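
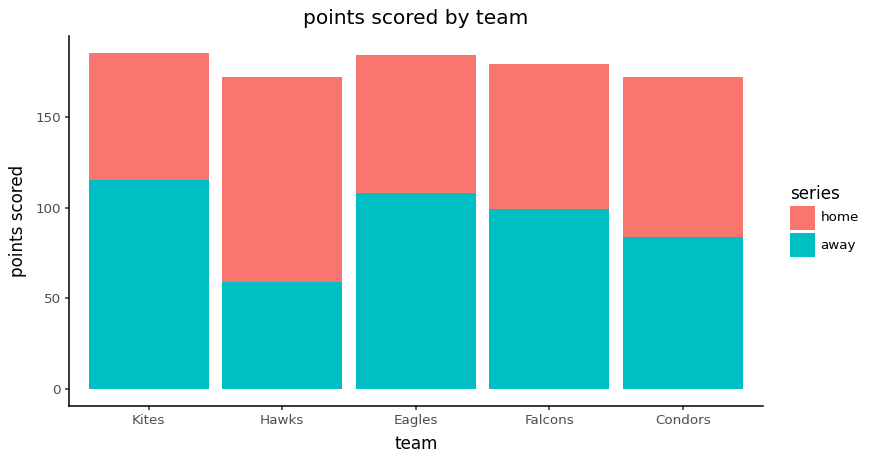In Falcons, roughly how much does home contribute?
≈ 80

home top ≈ 180, bottom ≈ 100; segment ≈ 80.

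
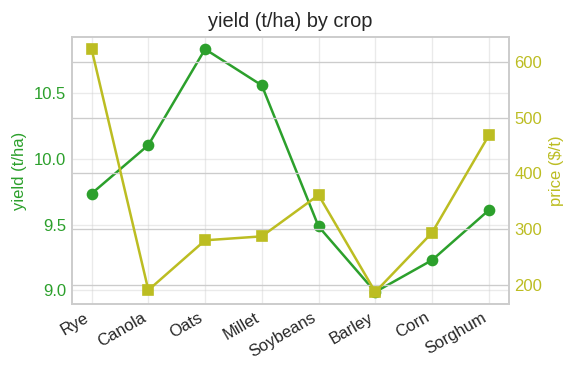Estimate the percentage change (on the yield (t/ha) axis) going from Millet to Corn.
Millet ≈ 10.6, Corn ≈ 9.2; (9.2 − 10.6) / 10.6 ≈ -13.2%.

≈ -13.2%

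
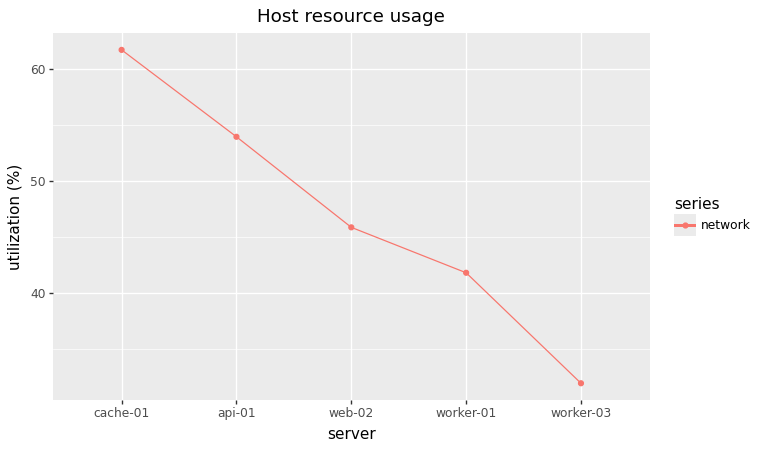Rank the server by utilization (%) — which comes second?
Top 3: cache-01 ≈ 60, api-01 ≈ 55, web-02 ≈ 45.

api-01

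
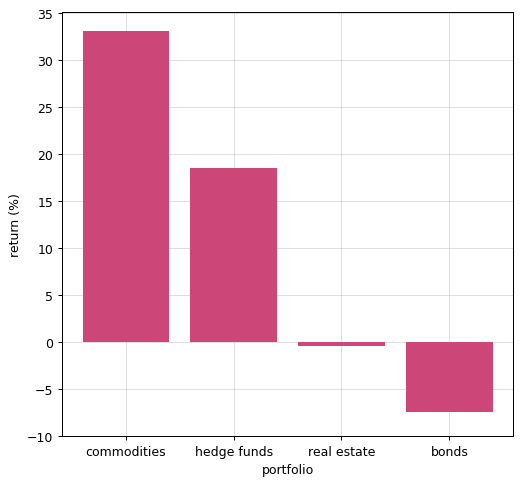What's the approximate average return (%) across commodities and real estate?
≈ 18

(35 + 0) / 2 ≈ 18.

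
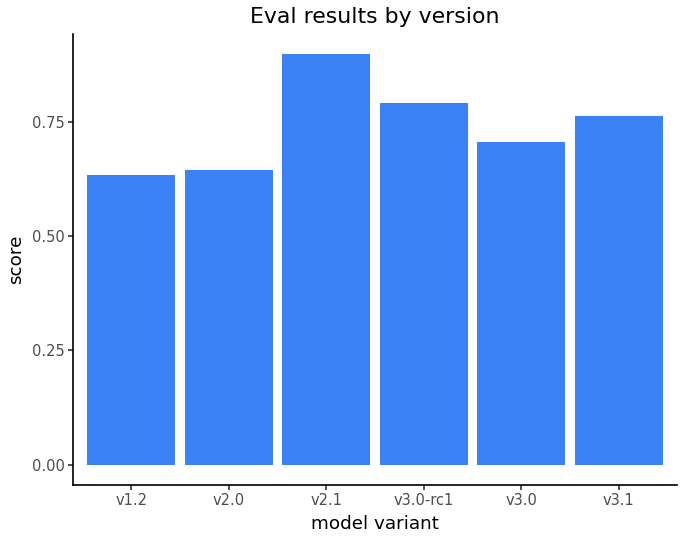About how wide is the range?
≈ 0.3

Max v2.1 ≈ 0.9, min v1.2 ≈ 0.6; range ≈ 0.3.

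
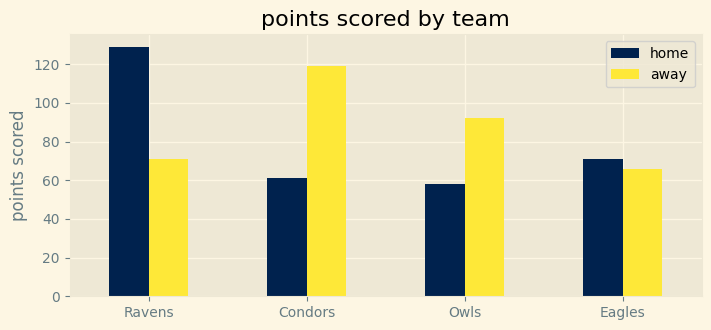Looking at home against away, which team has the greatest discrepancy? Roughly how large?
Condors: home ≈ 60, away ≈ 120 → gap ≈ 60. Next-largest (Ravens) is only ≈ 40.

Condors, ≈ 60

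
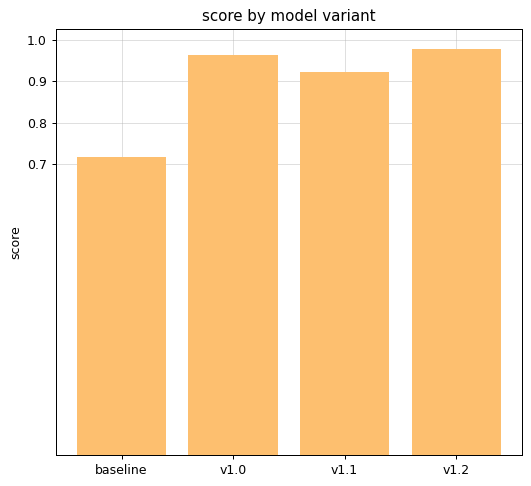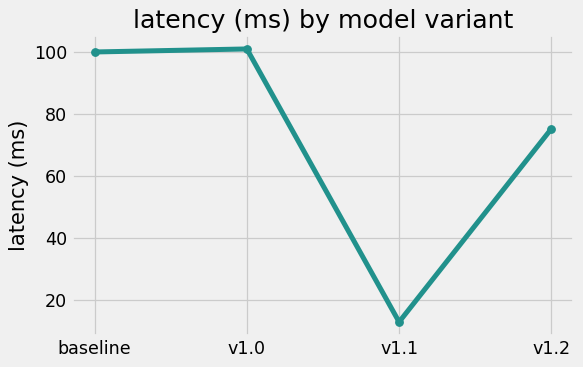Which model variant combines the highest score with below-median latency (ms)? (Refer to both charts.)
Chart 2 median latency (ms) ≈ 90; below-median model variants: v1.1, v1.2. Among those, v1.2 has the highest score (≈ 1).

v1.2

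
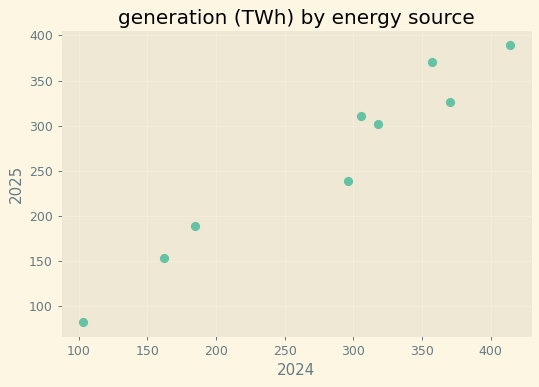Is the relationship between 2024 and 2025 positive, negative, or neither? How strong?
Points are positively correlated; strong (|r| ≈ 1.0).

positive, strong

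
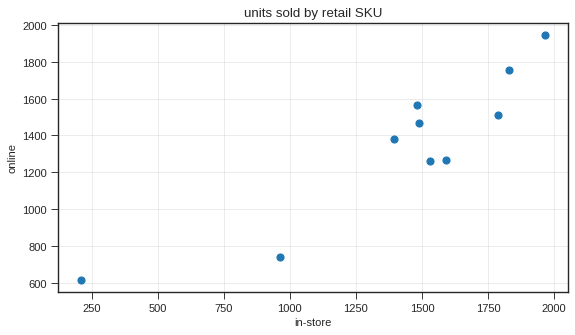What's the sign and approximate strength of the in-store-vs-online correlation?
positive, strong

Points are positively correlated; strong (|r| ≈ 0.9).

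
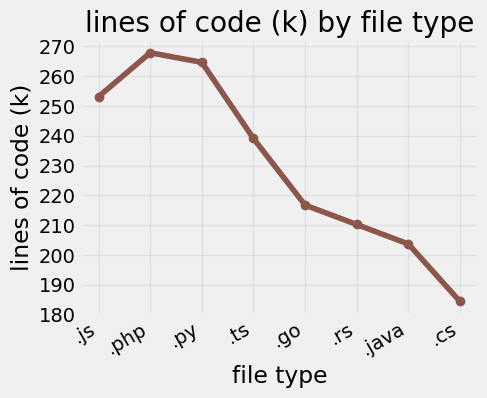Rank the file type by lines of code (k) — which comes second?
Top 3: .php ≈ 270, .py ≈ 260, .js ≈ 250.

.py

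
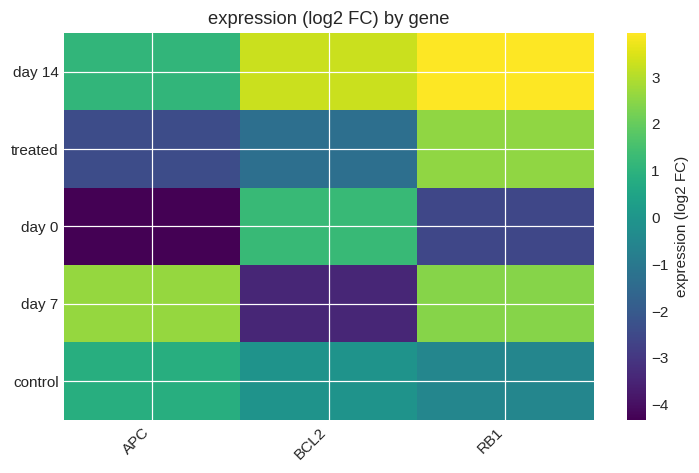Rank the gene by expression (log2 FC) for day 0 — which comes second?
Top 3 for day 0: BCL2 ≈ 1, RB1 ≈ -3, APC ≈ -4.

RB1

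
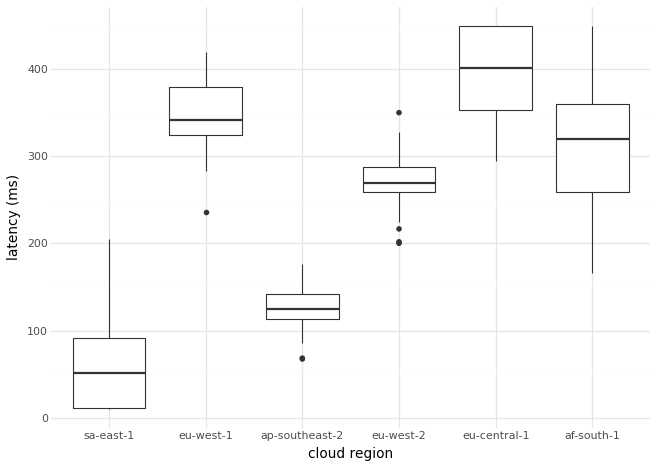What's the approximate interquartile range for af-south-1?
Q3 ≈ 350, Q1 ≈ 250; IQR ≈ 100.

≈ 100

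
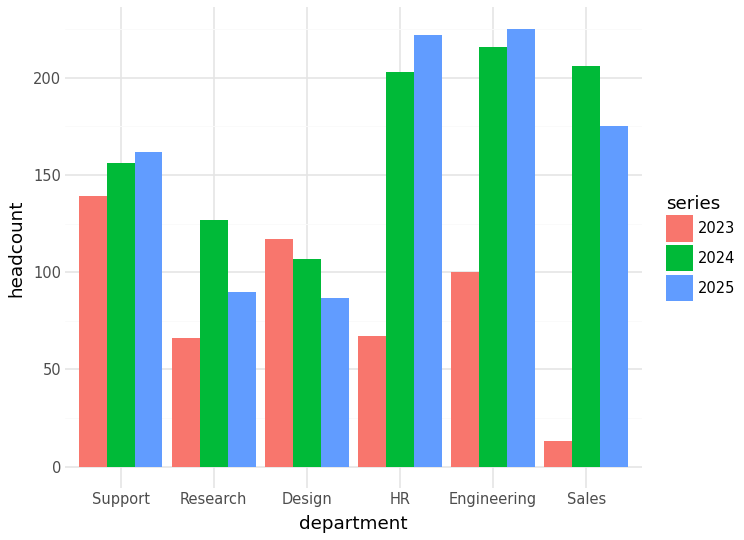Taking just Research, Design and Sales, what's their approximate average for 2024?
≈ 140

(120 + 100 + 200) / 3 ≈ 140.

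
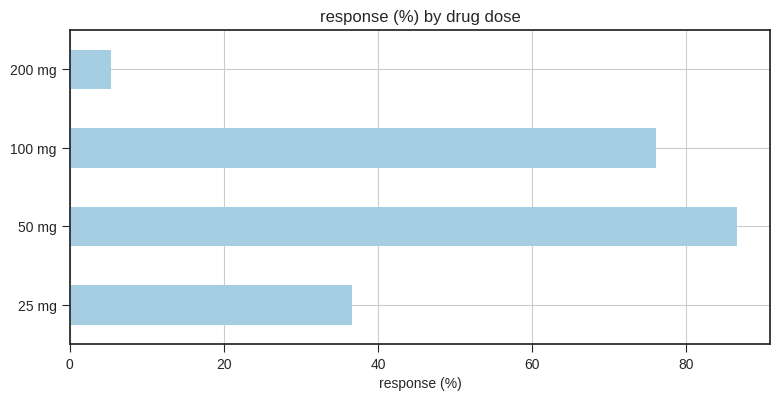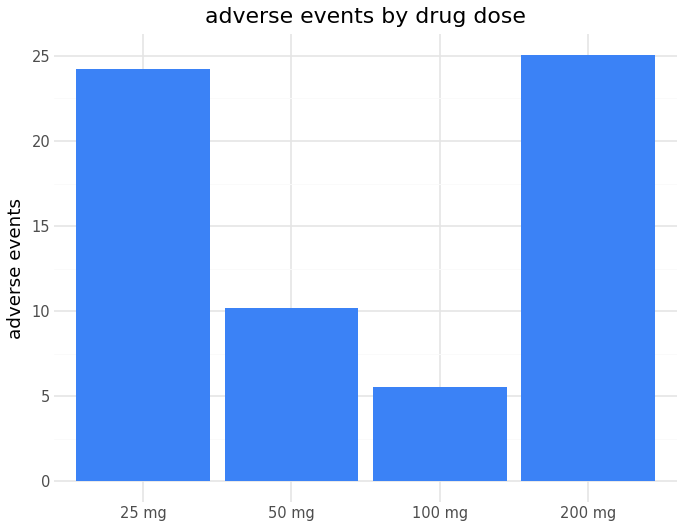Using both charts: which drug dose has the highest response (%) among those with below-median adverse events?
Chart 2 median adverse events ≈ 15; below-median drug doses: 50 mg, 100 mg. Among those, 50 mg has the highest response (%) (≈ 90).

50 mg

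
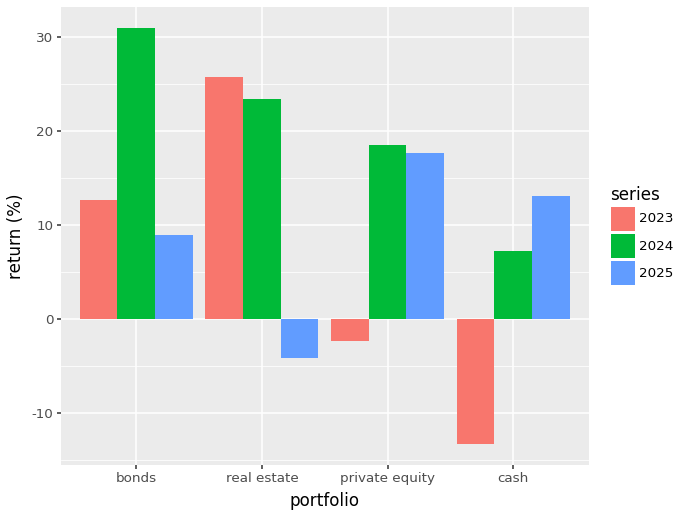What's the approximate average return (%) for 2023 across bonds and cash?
≈ 0

(15 + -15) / 2 ≈ 0.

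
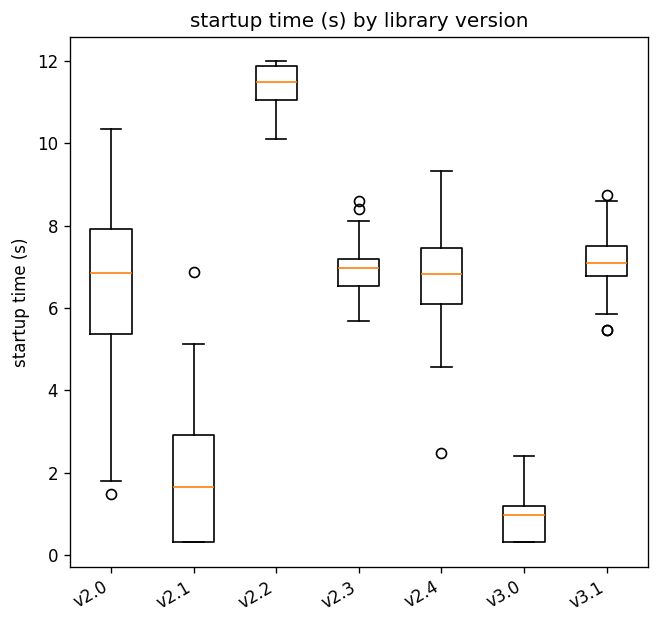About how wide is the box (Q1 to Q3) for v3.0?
Q3 ≈ 1, Q1 ≈ 0; IQR ≈ 1.

≈ 1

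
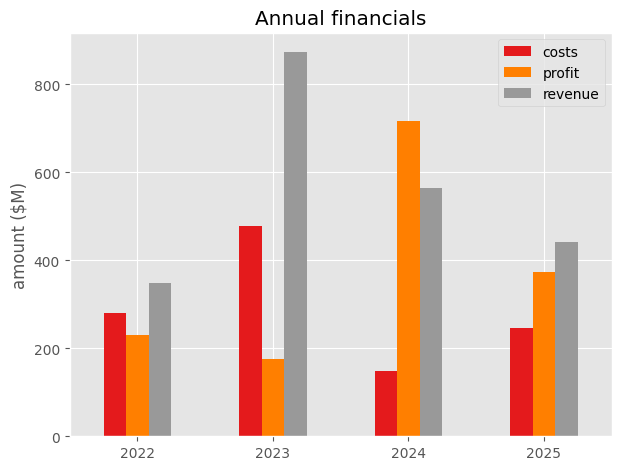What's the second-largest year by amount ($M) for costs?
Top 3 for costs: 2023 ≈ 500, 2022 ≈ 300, 2025 ≈ 200.

2022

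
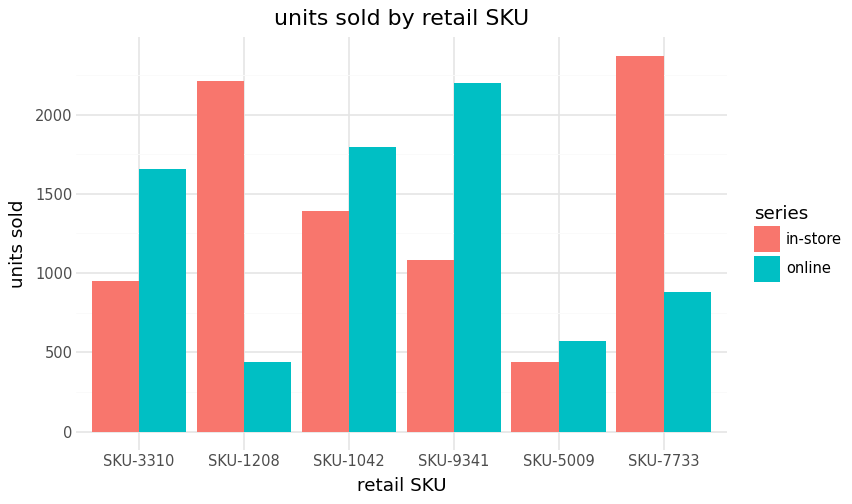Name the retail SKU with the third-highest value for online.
Top 4 for online: SKU-9341 ≈ 2200, SKU-1042 ≈ 1800, SKU-3310 ≈ 1600, SKU-7733 ≈ 800.

SKU-3310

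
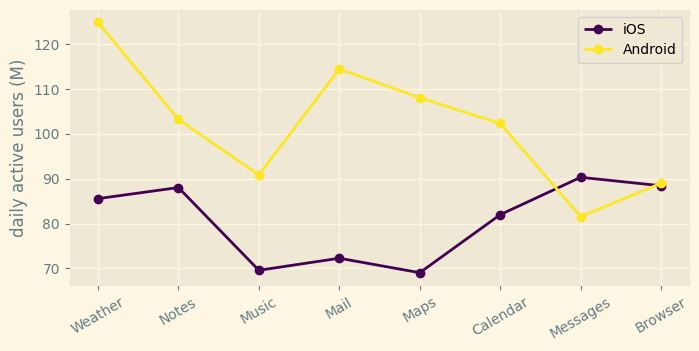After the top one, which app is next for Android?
Top 3 for Android: Weather ≈ 125, Mail ≈ 115, Maps ≈ 110.

Mail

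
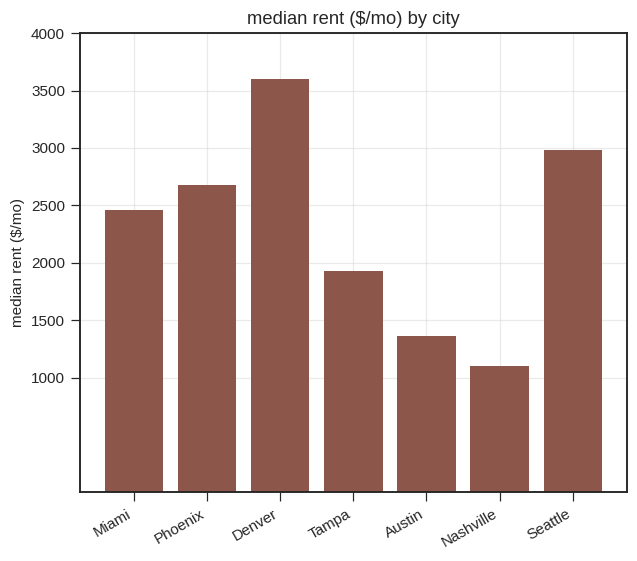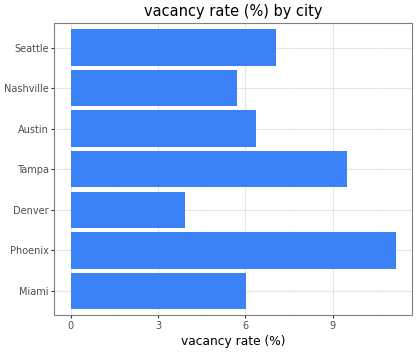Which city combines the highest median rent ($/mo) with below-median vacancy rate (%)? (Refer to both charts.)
Denver

Chart 2 median vacancy rate (%) ≈ 6; below-median cities: Miami, Denver, Nashville. Among those, Denver has the highest median rent ($/mo) (≈ 3500).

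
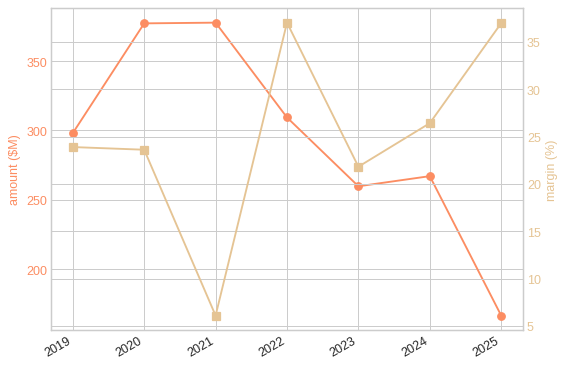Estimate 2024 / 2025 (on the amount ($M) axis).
≈ 1.62×

2024 ≈ 260, 2025 ≈ 160; 260/160 ≈ 1.62.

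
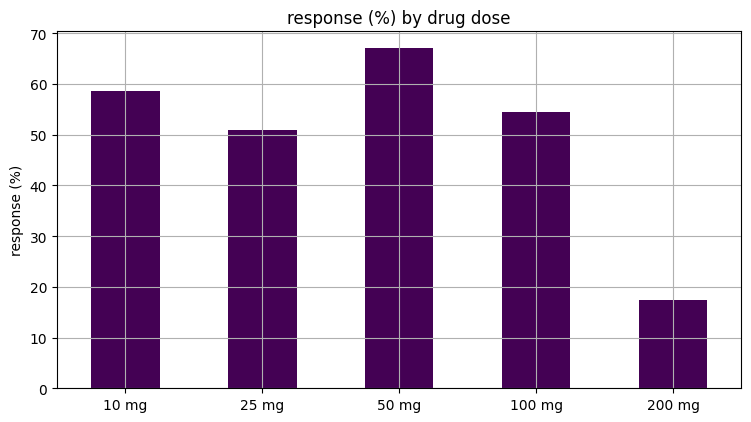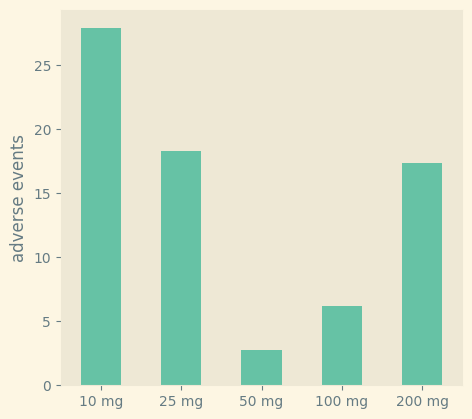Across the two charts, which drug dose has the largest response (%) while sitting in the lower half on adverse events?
50 mg

Chart 2 median adverse events ≈ 15; below-median drug doses: 50 mg, 100 mg. Among those, 50 mg has the highest response (%) (≈ 70).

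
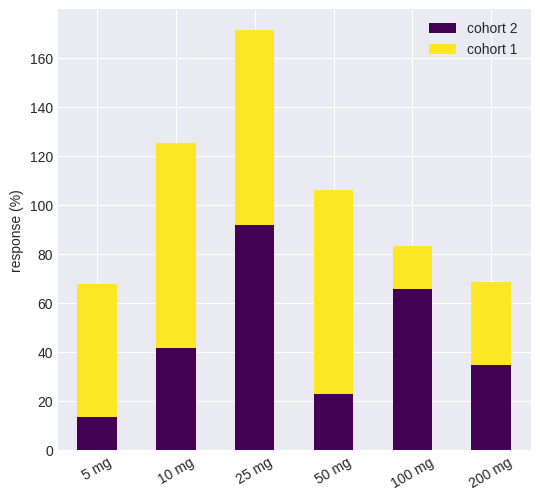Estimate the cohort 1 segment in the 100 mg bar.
≈ 20

cohort 1 top ≈ 80, bottom ≈ 60; segment ≈ 20.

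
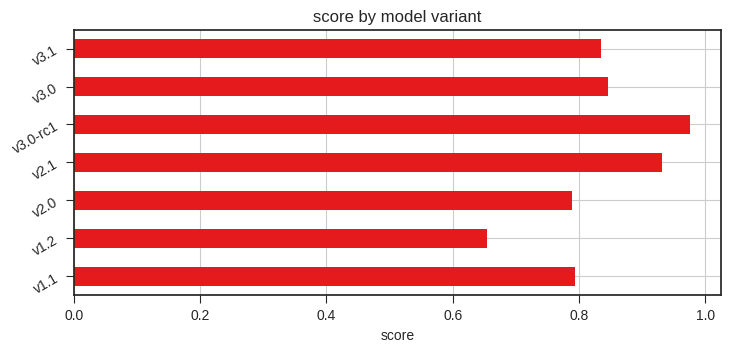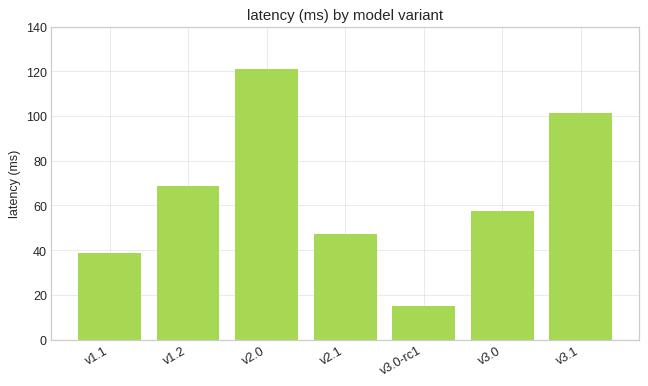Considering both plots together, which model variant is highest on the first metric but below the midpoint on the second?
Chart 2 median latency (ms) ≈ 60; below-median model variants: v1.1, v2.1, v3.0-rc1. Among those, v3.0-rc1 has the highest score (≈ 1).

v3.0-rc1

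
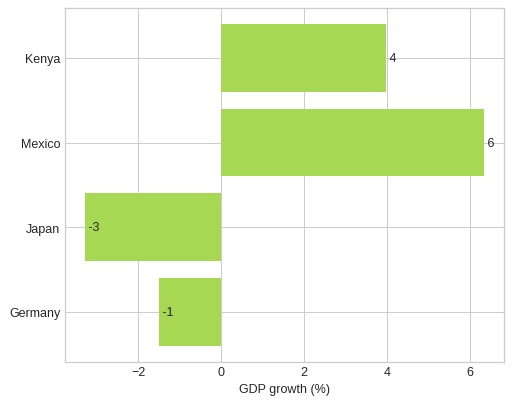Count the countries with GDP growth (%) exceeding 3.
Above 3: Kenya, Mexico.

2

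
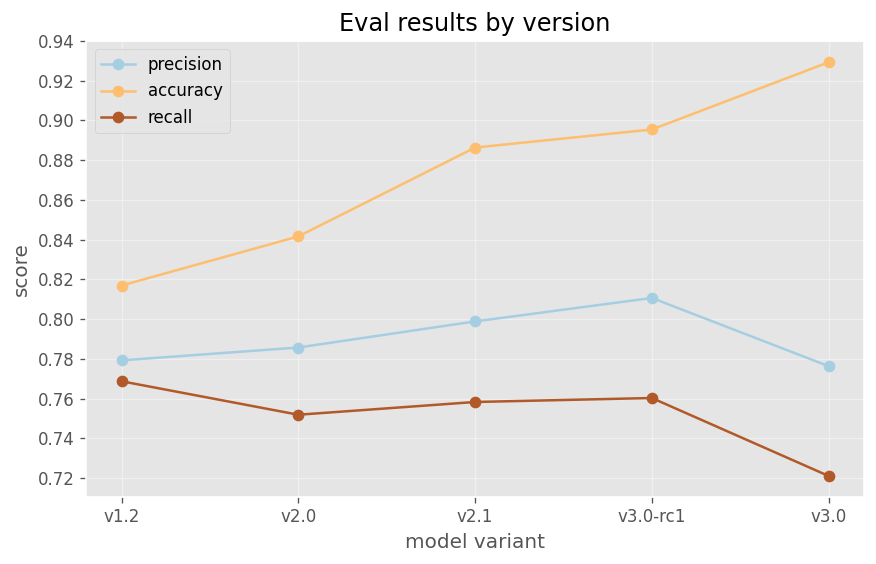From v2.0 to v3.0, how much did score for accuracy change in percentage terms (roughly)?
≈ +9.5%

v2.0 ≈ 0.84, v3.0 ≈ 0.92; (0.92 − 0.84) / 0.84 ≈ +9.5%.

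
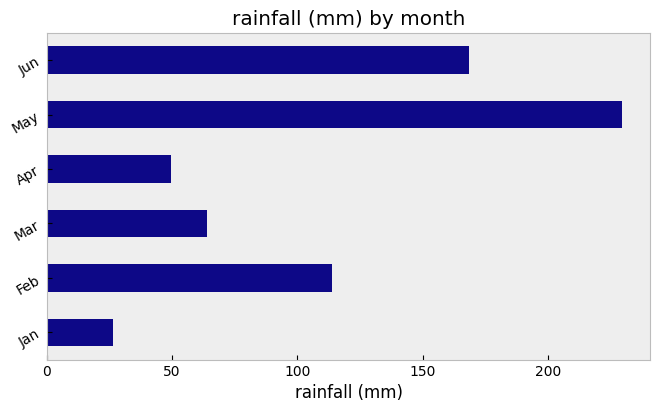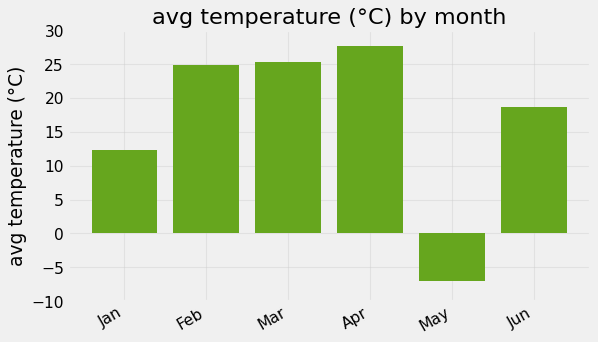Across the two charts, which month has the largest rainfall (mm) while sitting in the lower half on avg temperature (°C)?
Chart 2 median avg temperature (°C) ≈ 20; below-median months: Jan, May, Jun. Among those, May has the highest rainfall (mm) (≈ 225).

May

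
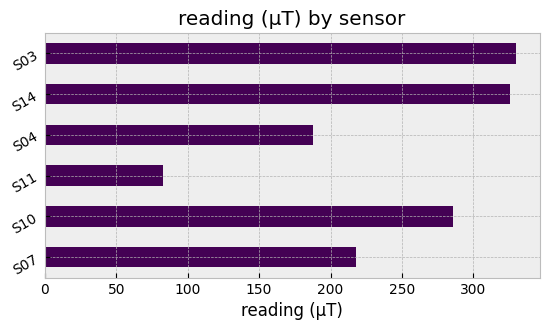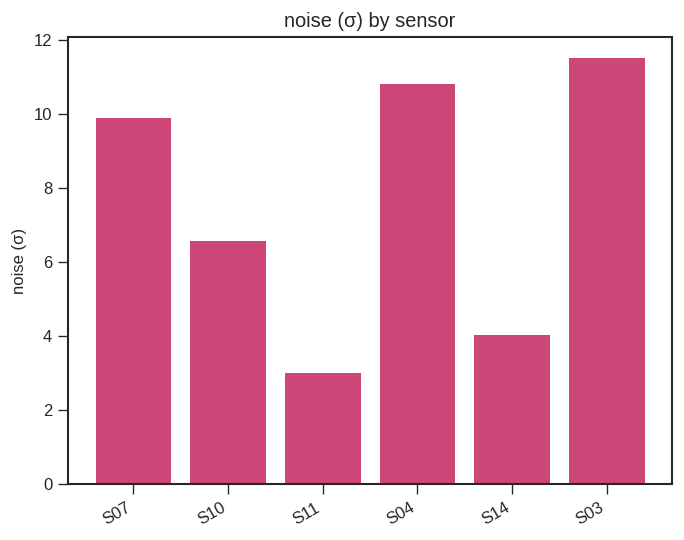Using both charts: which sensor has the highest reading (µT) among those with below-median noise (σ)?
S14

Chart 2 median noise (σ) ≈ 8; below-median sensors: S10, S11, S14. Among those, S14 has the highest reading (µT) (≈ 350).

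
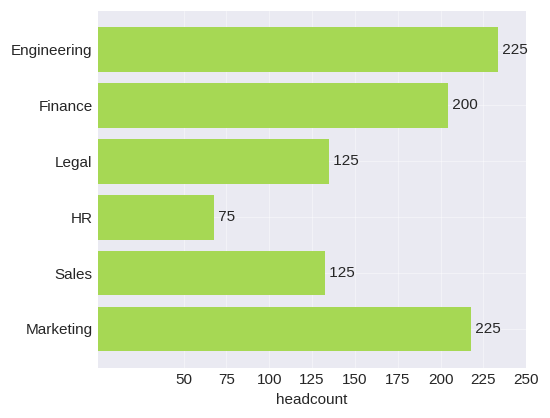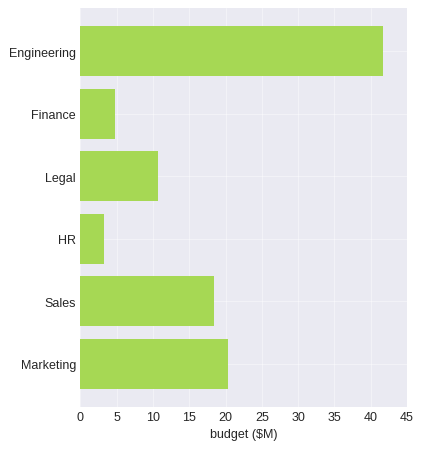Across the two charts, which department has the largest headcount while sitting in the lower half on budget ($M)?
Finance

Chart 2 median budget ($M) ≈ 15; below-median departments: Finance, Legal, HR. Among those, Finance has the highest headcount (≈ 200).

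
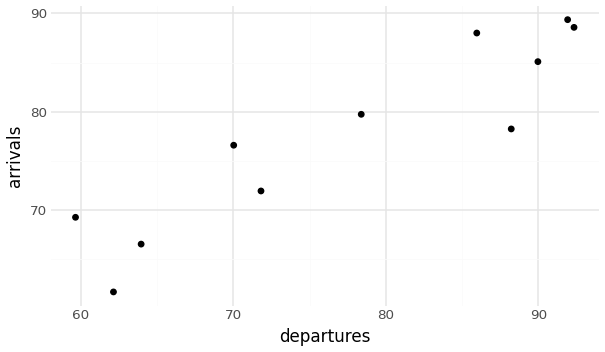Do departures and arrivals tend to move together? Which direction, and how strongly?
positive, strong

Points are positively correlated; strong (|r| ≈ 0.9).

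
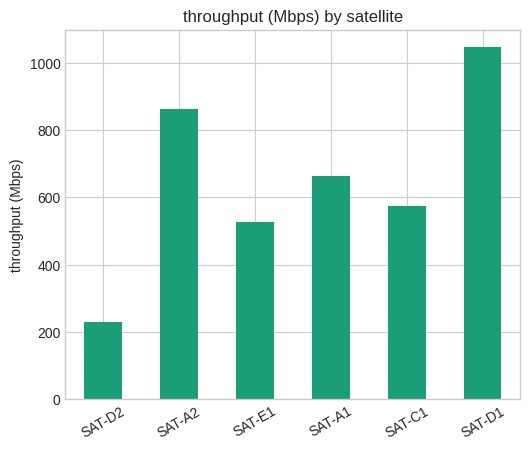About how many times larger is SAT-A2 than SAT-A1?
≈ 1.29×

SAT-A2 ≈ 900, SAT-A1 ≈ 700; 900/700 ≈ 1.29.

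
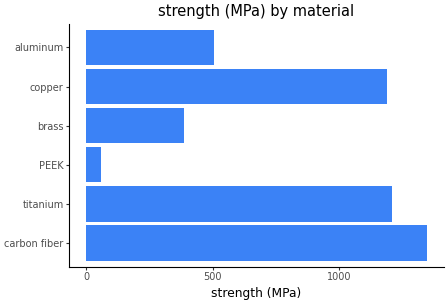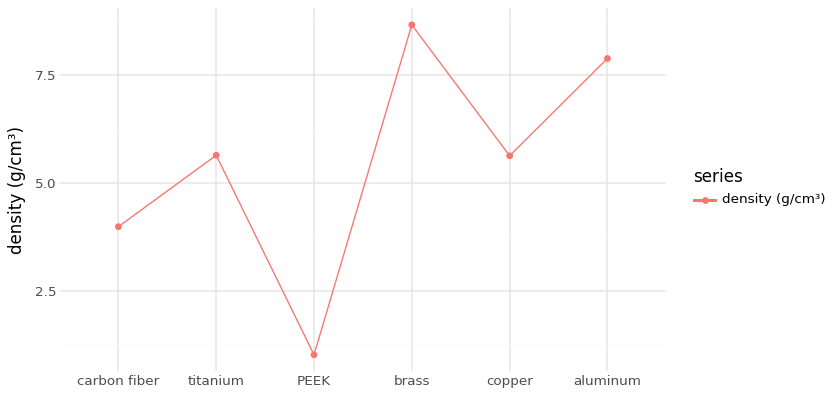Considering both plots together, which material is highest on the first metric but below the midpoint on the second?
Chart 2 median density (g/cm³) ≈ 6; below-median materials: carbon fiber, PEEK, copper. Among those, carbon fiber has the highest strength (MPa) (≈ 1400).

carbon fiber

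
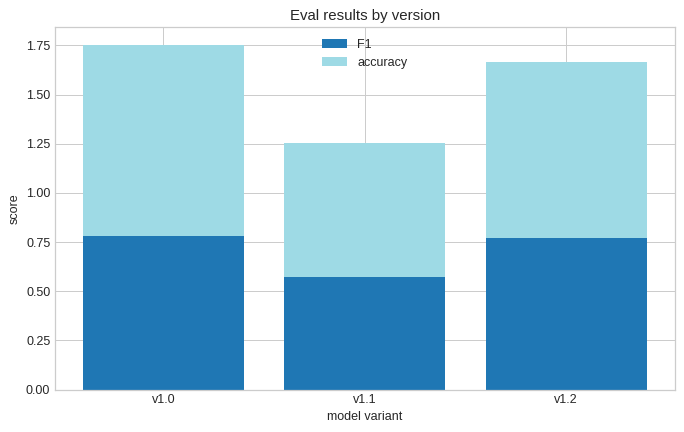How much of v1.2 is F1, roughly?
F1 top ≈ 0.8, bottom ≈ 0.0; segment ≈ 0.8.

≈ 0.8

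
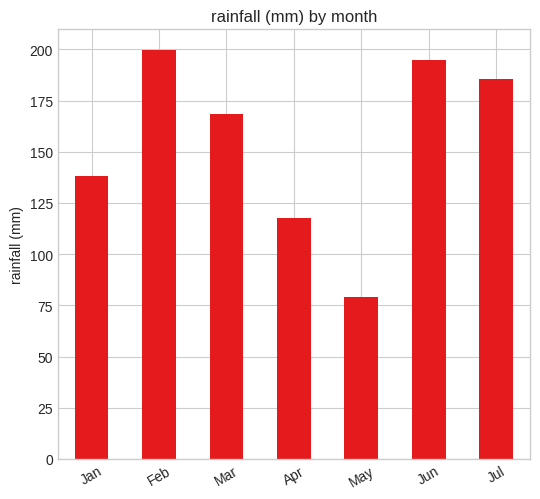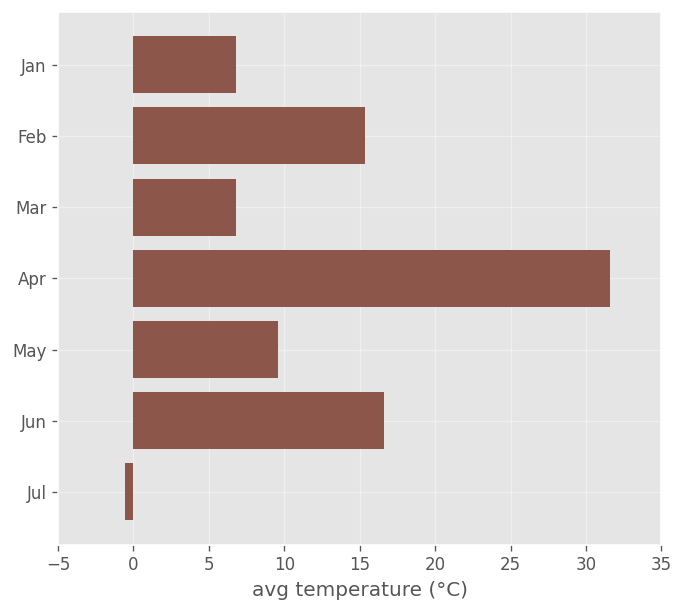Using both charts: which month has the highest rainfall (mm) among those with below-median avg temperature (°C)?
Jul

Chart 2 median avg temperature (°C) ≈ 10; below-median months: Jan, Mar, Jul. Among those, Jul has the highest rainfall (mm) (≈ 180).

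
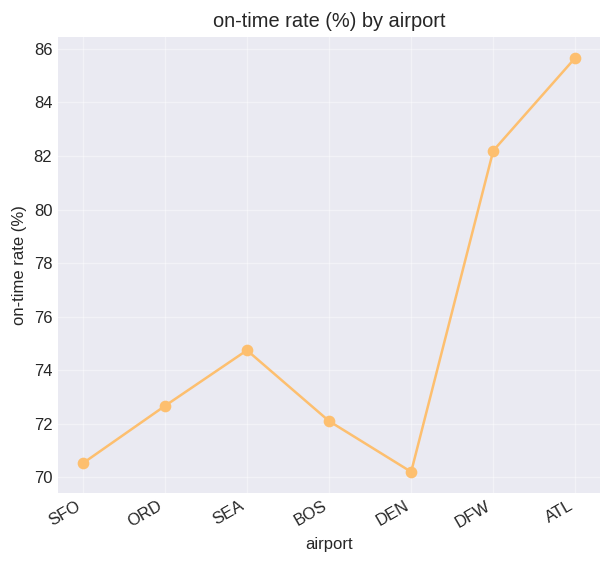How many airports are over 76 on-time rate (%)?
Above 76: DFW, ATL.

2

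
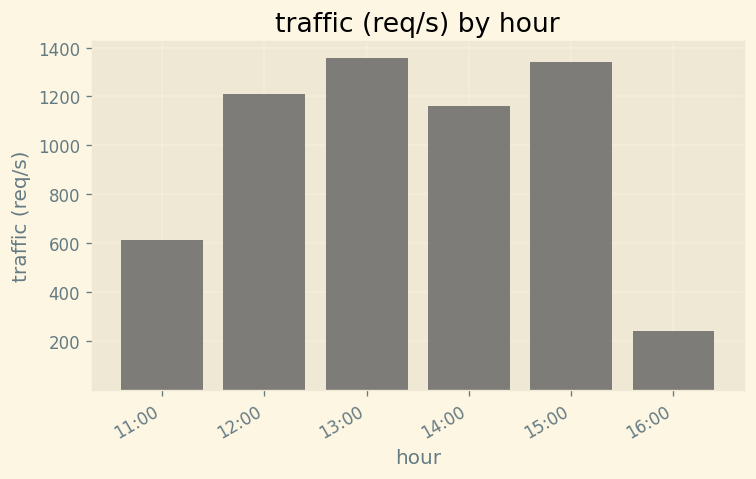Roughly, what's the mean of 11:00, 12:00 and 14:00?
(600 + 1200 + 1200) / 3 ≈ 1000.

≈ 1000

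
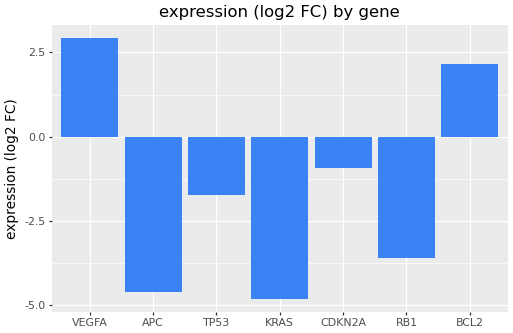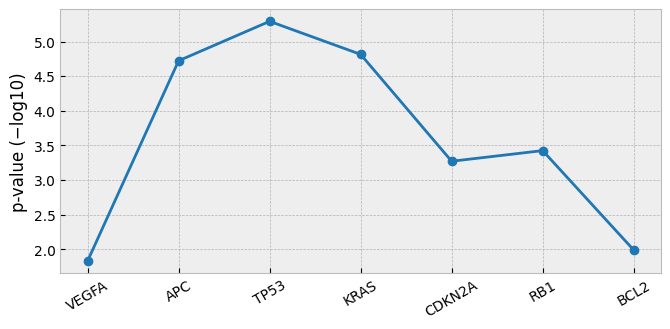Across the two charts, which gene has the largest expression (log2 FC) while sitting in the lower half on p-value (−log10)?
VEGFA

Chart 2 median p-value (−log10) ≈ 3.5; below-median genes: VEGFA, CDKN2A, BCL2. Among those, VEGFA has the highest expression (log2 FC) (≈ 3).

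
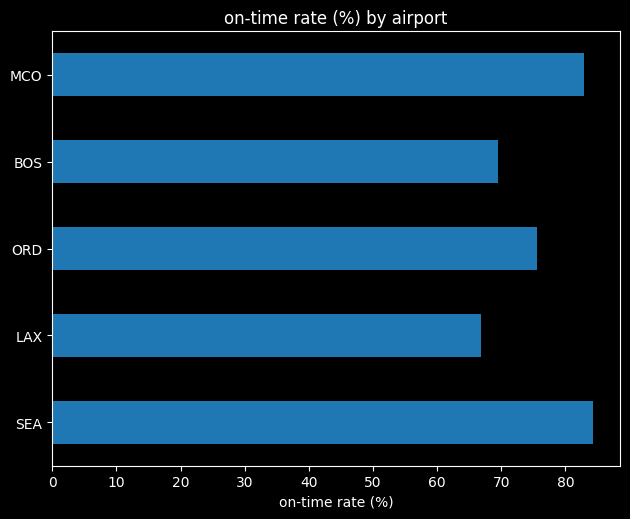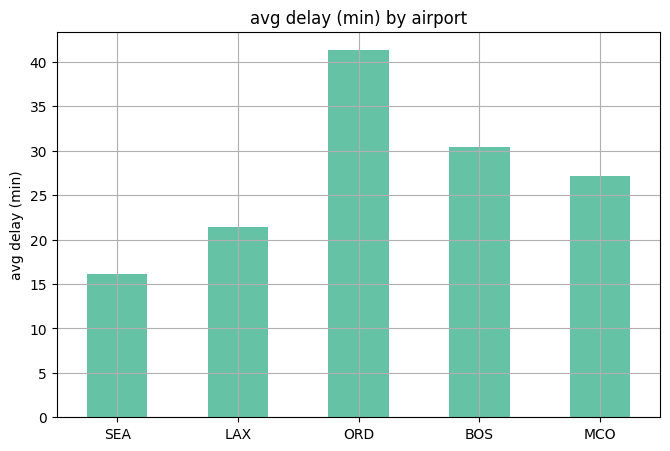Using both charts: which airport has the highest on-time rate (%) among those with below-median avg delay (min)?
Chart 2 median avg delay (min) ≈ 25; below-median airports: SEA, LAX. Among those, SEA has the highest on-time rate (%) (≈ 80).

SEA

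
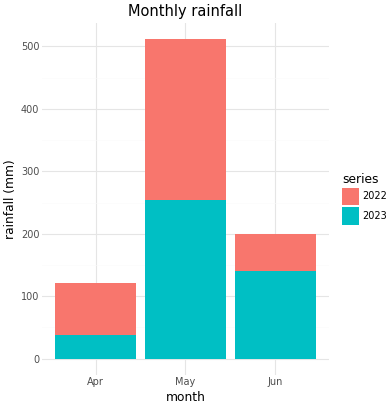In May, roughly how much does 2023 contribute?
≈ 250

2023 top ≈ 250, bottom ≈ 0; segment ≈ 250.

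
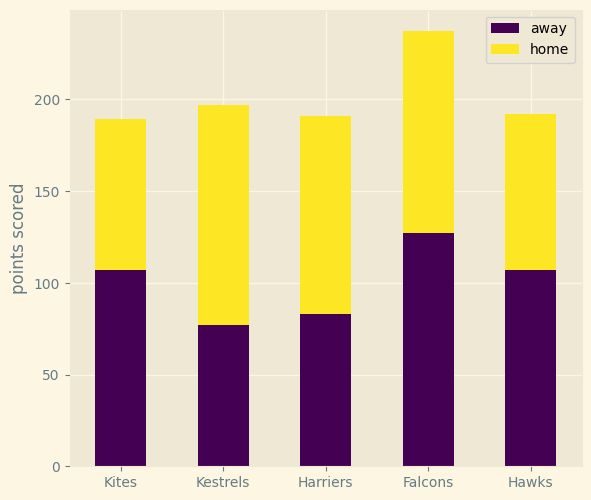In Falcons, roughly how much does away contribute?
away top ≈ 120, bottom ≈ 0; segment ≈ 120.

≈ 120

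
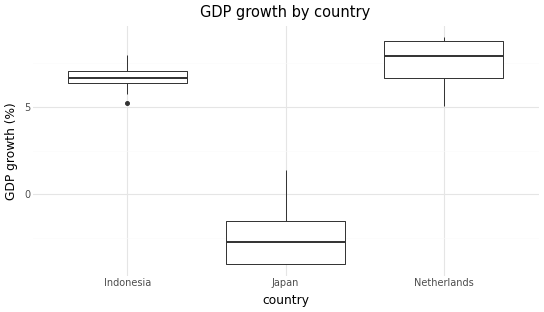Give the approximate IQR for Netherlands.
≈ 2

Q3 ≈ 9, Q1 ≈ 7; IQR ≈ 2.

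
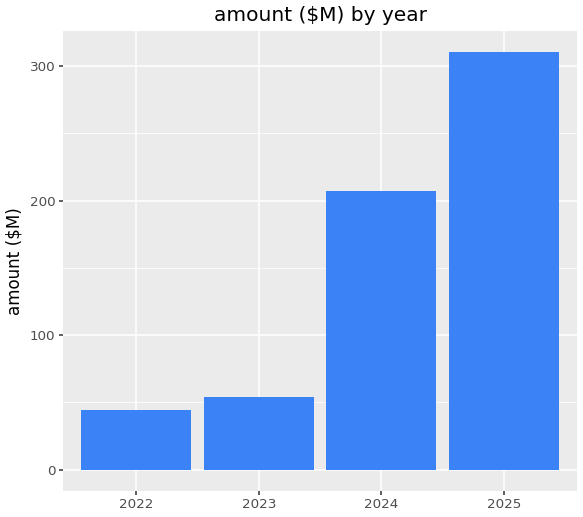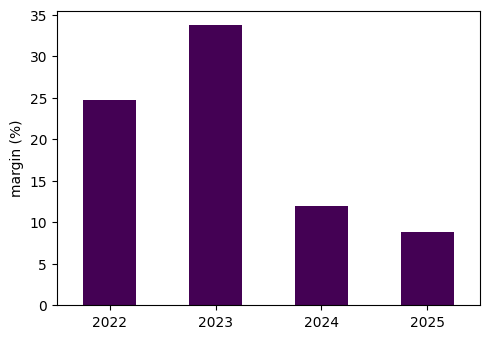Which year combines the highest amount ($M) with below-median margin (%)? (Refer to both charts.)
Chart 2 median margin (%) ≈ 20; below-median years: 2024, 2025. Among those, 2025 has the highest amount ($M) (≈ 300).

2025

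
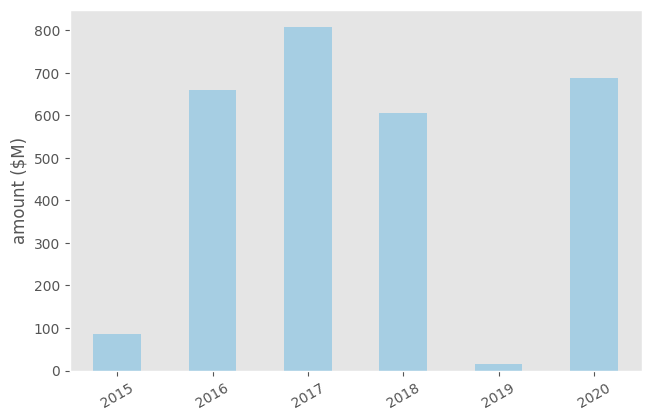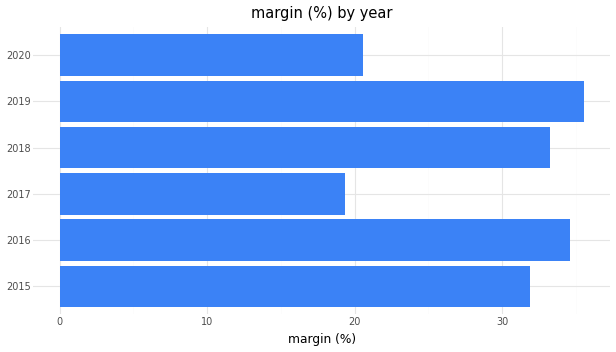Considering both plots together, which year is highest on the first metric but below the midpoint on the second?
Chart 2 median margin (%) ≈ 35; below-median years: 2015, 2017, 2020. Among those, 2017 has the highest amount ($M) (≈ 800).

2017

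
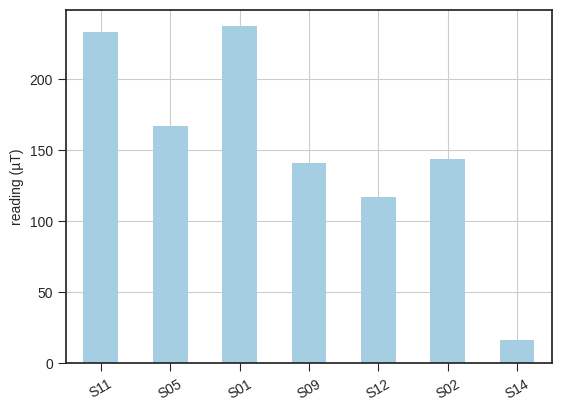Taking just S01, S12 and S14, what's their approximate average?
≈ 127

(240 + 120 + 20) / 3 ≈ 127.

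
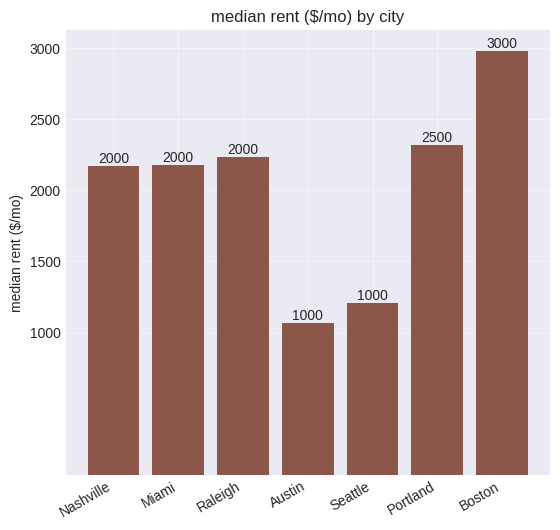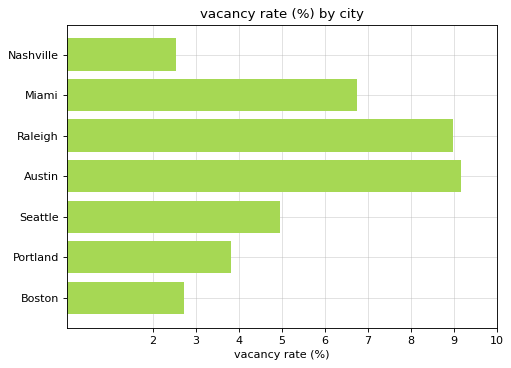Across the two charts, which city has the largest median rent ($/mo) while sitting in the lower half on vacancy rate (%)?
Chart 2 median vacancy rate (%) ≈ 5; below-median cities: Nashville, Portland, Boston. Among those, Boston has the highest median rent ($/mo) (≈ 3000).

Boston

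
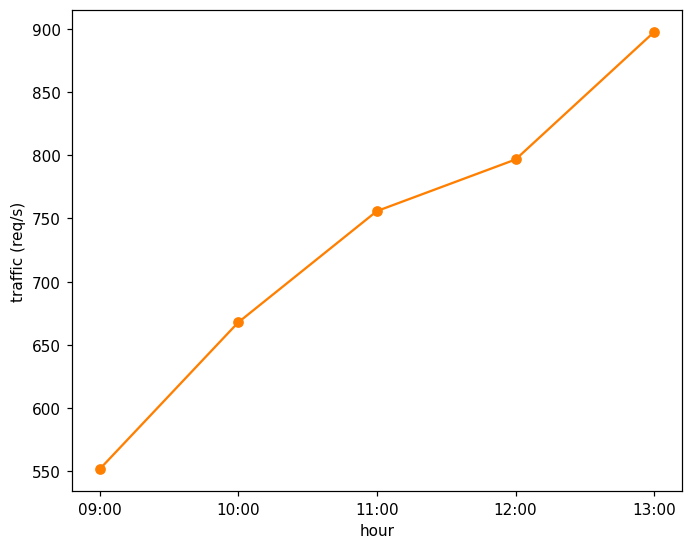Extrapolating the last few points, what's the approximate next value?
≈ 975

Last three: 750, 800, 900 → slope ≈ 75/step → next ≈ 975.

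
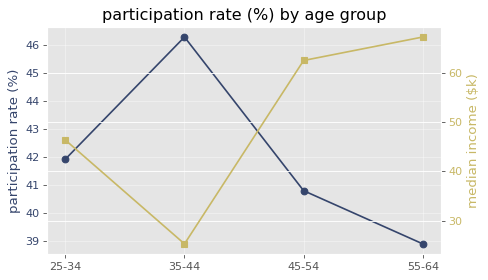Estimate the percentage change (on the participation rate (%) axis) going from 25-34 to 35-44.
≈ +9.5%

25-34 ≈ 42, 35-44 ≈ 46; (46 − 42) / 42 ≈ +9.5%.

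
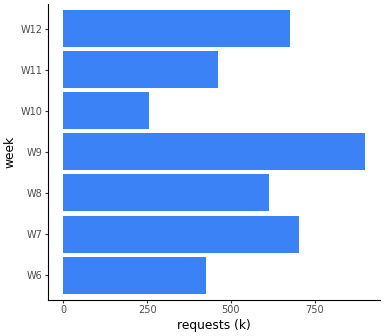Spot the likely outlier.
W10

W10 ≈ 300; the rest sit between ≈ 400 and ≈ 900.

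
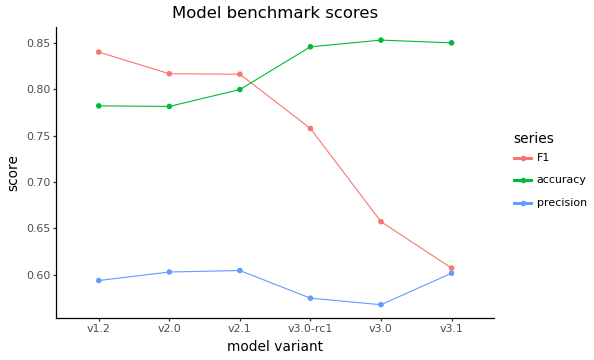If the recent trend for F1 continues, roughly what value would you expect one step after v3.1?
≈ 0.525

Last three: 0.75, 0.65, 0.60 → slope ≈ -0.075/step → next ≈ 0.525.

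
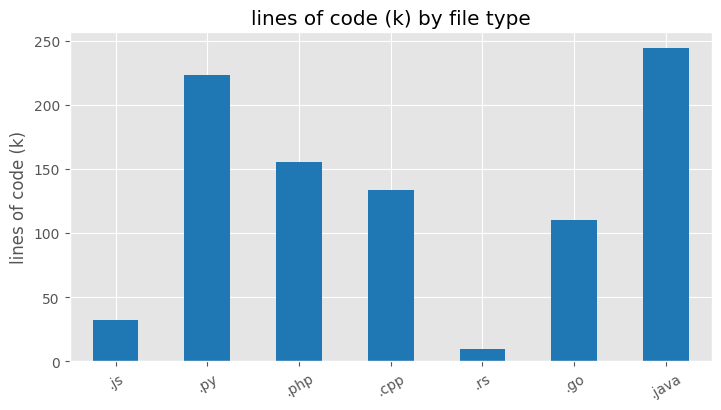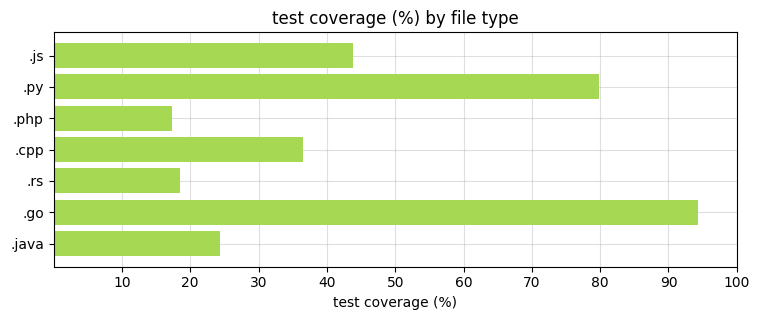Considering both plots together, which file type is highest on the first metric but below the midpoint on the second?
Chart 2 median test coverage (%) ≈ 40; below-median file types: .php, .rs, .java. Among those, .java has the highest lines of code (k) (≈ 250).

.java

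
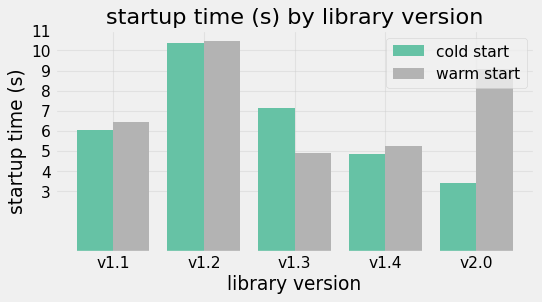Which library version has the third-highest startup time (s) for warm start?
Top 4 for warm start: v1.2 ≈ 10, v2.0 ≈ 9, v1.1 ≈ 6, v1.4 ≈ 5.

v1.1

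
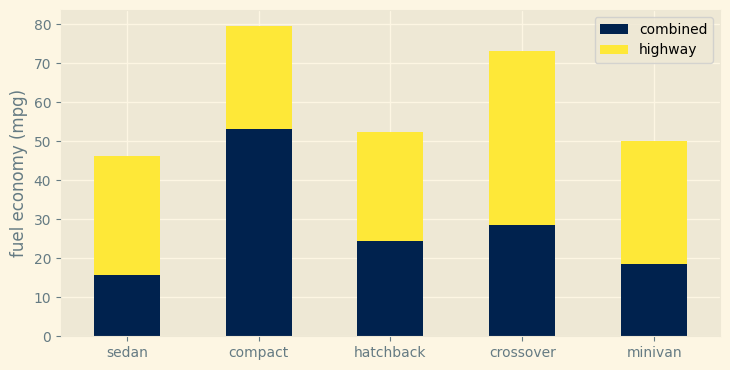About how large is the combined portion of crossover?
≈ 30

combined top ≈ 30, bottom ≈ 0; segment ≈ 30.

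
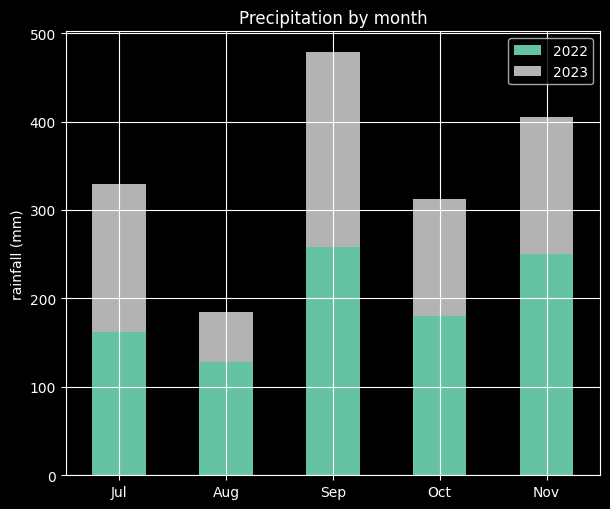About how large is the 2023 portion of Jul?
≈ 200

2023 top ≈ 350, bottom ≈ 150; segment ≈ 200.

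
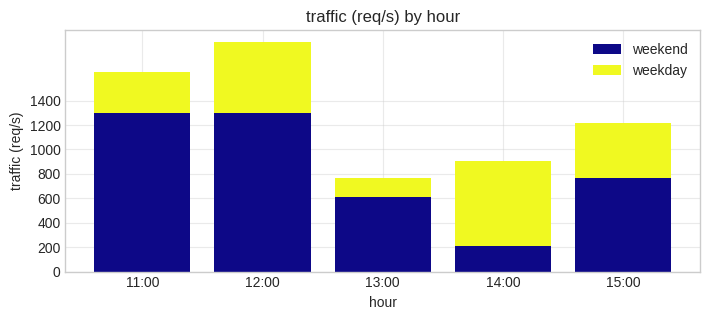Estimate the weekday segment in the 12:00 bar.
≈ 600

weekday top ≈ 1800, bottom ≈ 1200; segment ≈ 600.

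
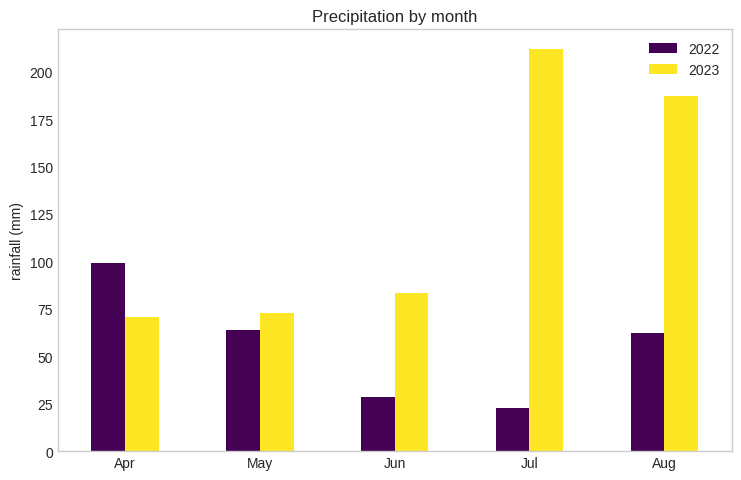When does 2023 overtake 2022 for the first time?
Apr: 2023 ≈ 80 vs 2022 ≈ 100 (not yet); May: 2023 ≈ 80 vs 2022 ≈ 60 (first crossover).

May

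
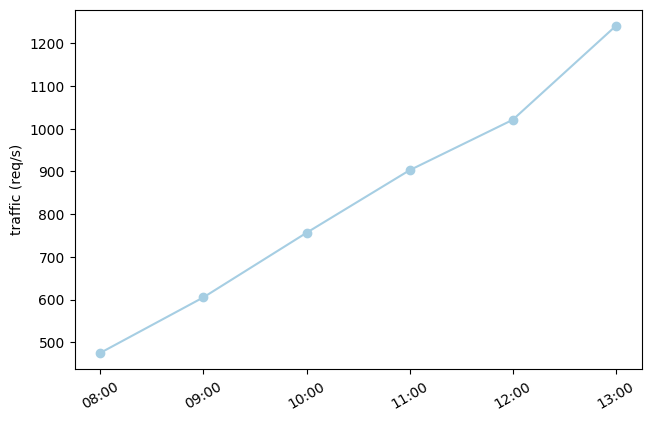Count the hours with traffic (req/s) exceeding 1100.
Above 1100: 13:00.

1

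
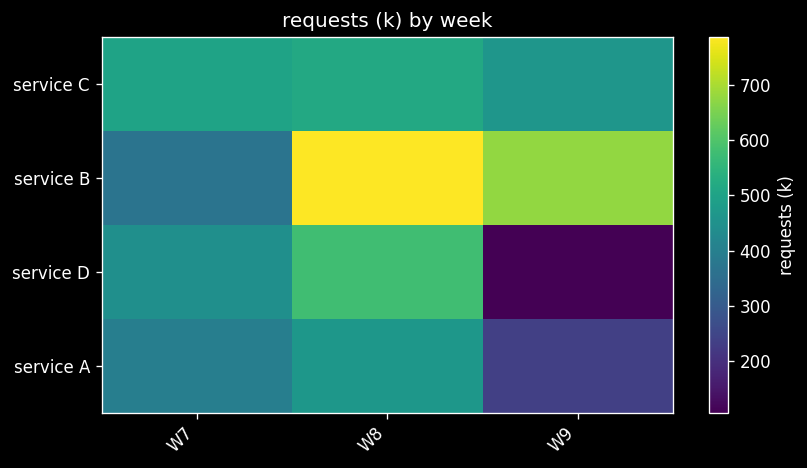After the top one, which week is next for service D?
Top 3 for service D: W8 ≈ 600, W7 ≈ 400, W9 ≈ 100.

W7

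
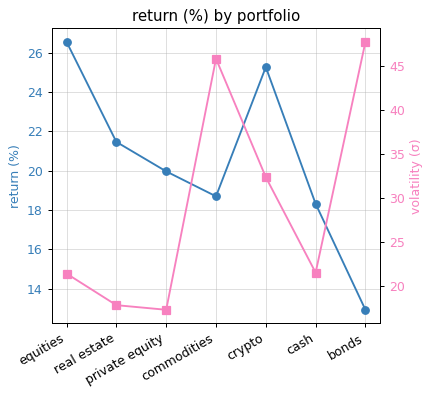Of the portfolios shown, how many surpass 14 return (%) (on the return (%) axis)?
6

Above 14: equities, real estate, private equity, commodities, crypto, cash.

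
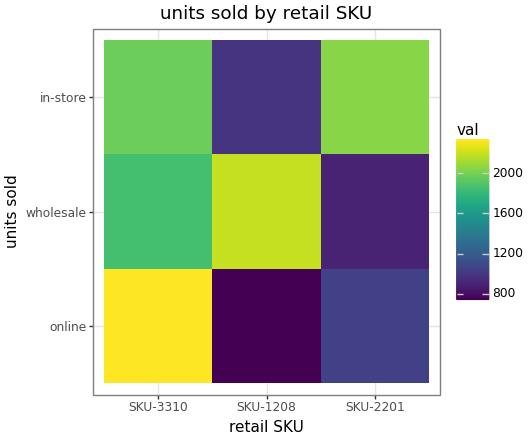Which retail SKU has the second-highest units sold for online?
SKU-2201

Top 3 for online: SKU-3310 ≈ 2400, SKU-2201 ≈ 1000, SKU-1208 ≈ 800.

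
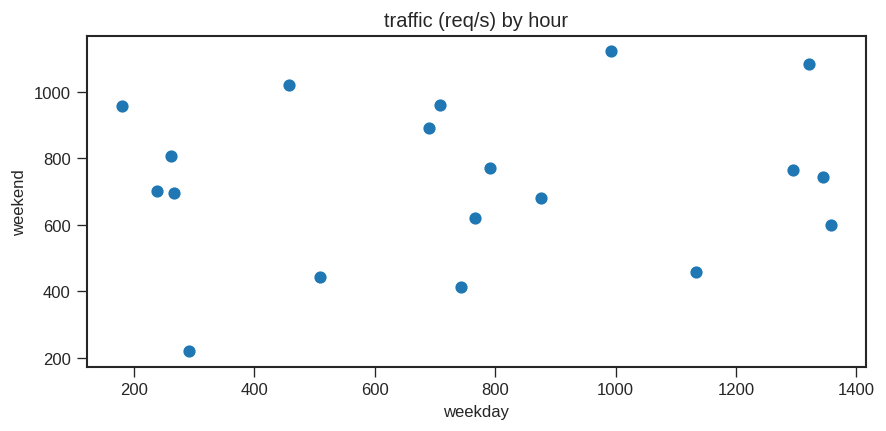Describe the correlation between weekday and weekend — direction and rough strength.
no clear correlation

Points are roughly uncorrelated; weak (|r| ≈ 0.1).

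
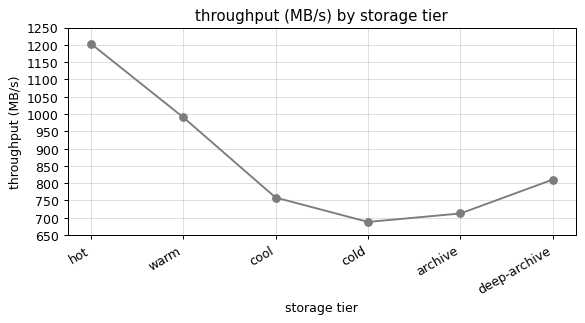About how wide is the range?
Max hot ≈ 1200, min cold ≈ 700; range ≈ 500.

≈ 500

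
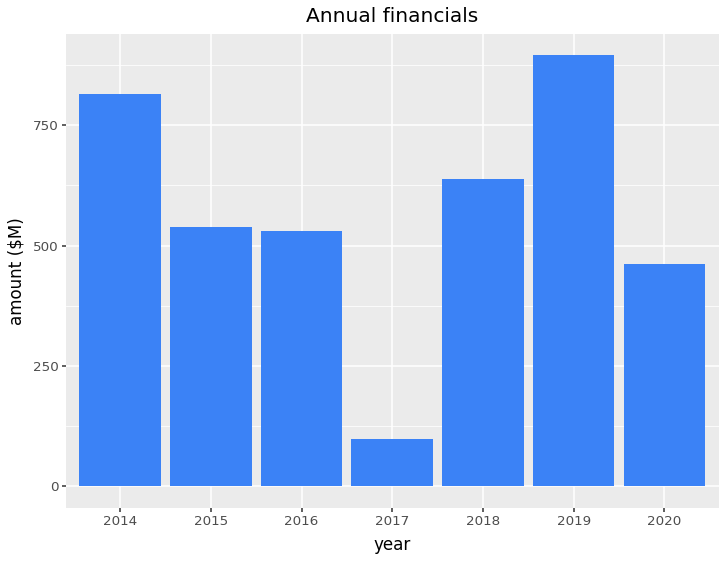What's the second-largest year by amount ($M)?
Top 3: 2019 ≈ 900, 2014 ≈ 800, 2018 ≈ 600.

2014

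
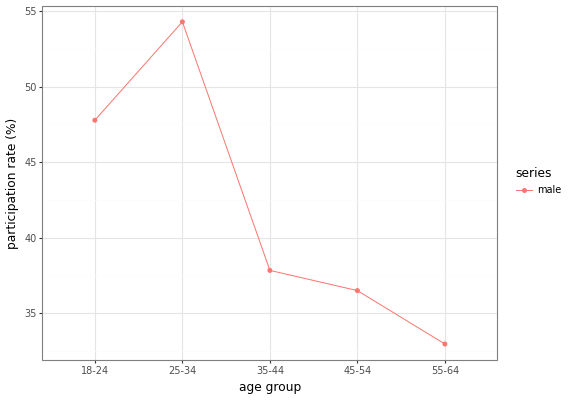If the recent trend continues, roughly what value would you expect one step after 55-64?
Last three: 38, 36, 32 → slope ≈ -3/step → next ≈ 29.

≈ 29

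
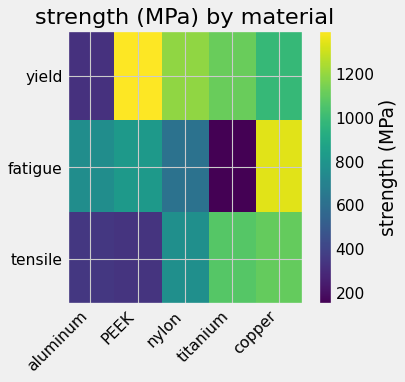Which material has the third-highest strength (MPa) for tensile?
Top 4 for tensile: copper ≈ 1200, titanium ≈ 1000, nylon ≈ 800, aluminum ≈ 400.

nylon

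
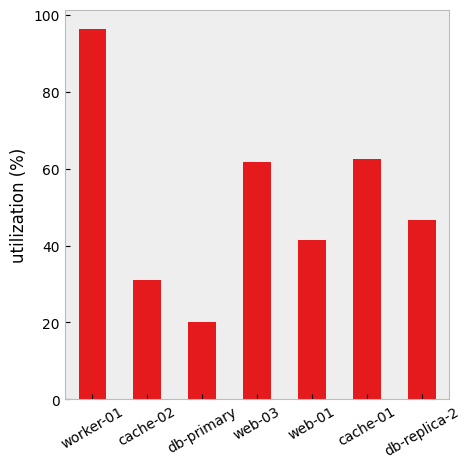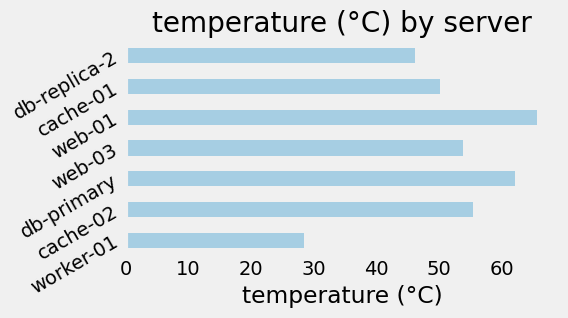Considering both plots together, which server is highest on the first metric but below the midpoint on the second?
worker-01

Chart 2 median temperature (°C) ≈ 50; below-median servers: worker-01, cache-01, db-replica-2. Among those, worker-01 has the highest utilization (%) (≈ 100).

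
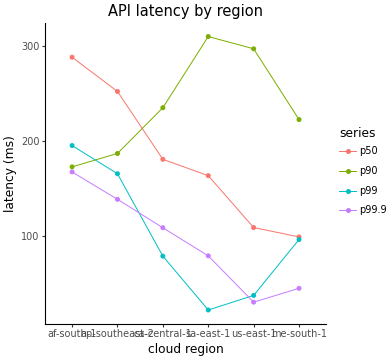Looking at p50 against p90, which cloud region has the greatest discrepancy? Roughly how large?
us-east-1: p50 ≈ 100, p90 ≈ 300 → gap ≈ 200. Next-largest (sa-east-1) is only ≈ 125.

us-east-1, ≈ 200 ms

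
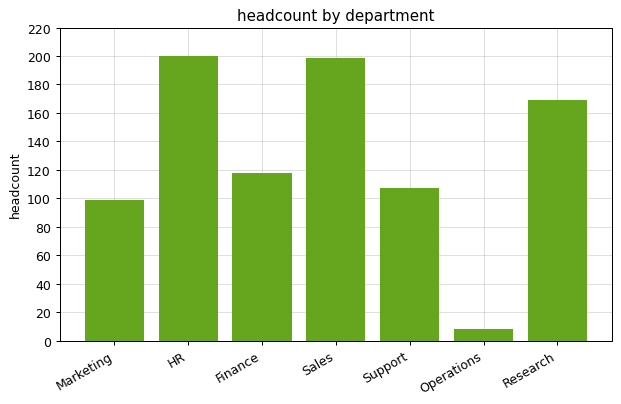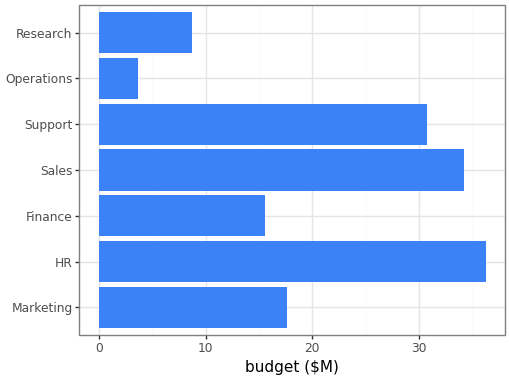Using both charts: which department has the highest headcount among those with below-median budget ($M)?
Chart 2 median budget ($M) ≈ 20; below-median departments: Finance, Operations, Research. Among those, Research has the highest headcount (≈ 160).

Research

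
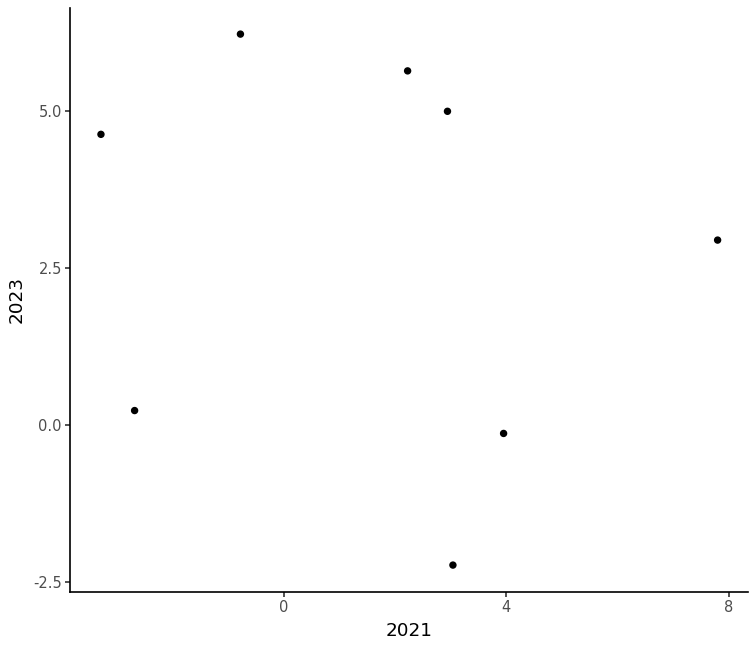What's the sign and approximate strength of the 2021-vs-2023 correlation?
no clear correlation

Points are roughly uncorrelated; weak (|r| ≈ 0.2).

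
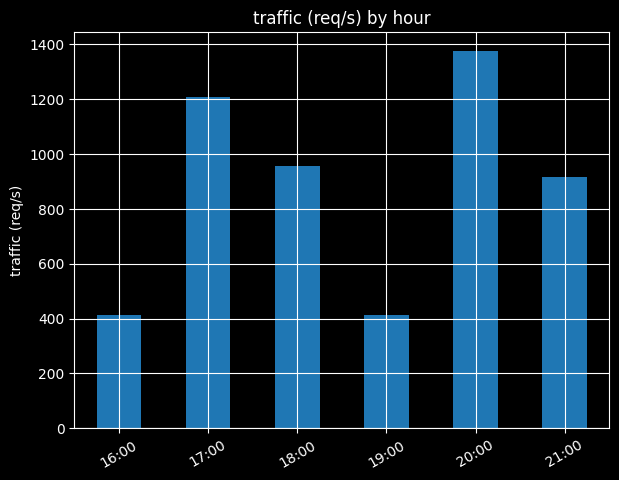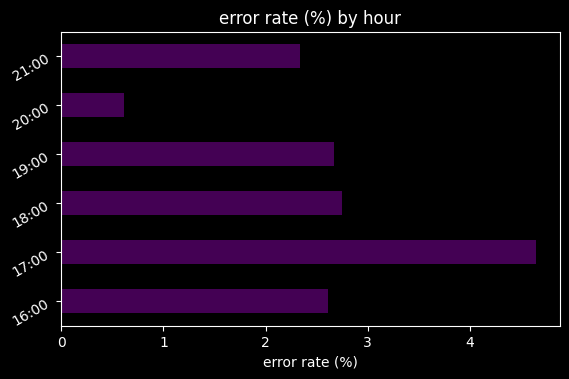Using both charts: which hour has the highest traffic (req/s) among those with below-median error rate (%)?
Chart 2 median error rate (%) ≈ 2.5; below-median hours: 16:00, 20:00, 21:00. Among those, 20:00 has the highest traffic (req/s) (≈ 1400).

20:00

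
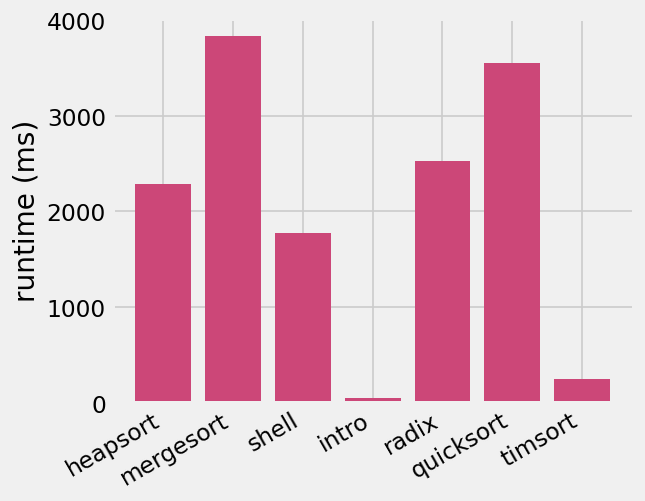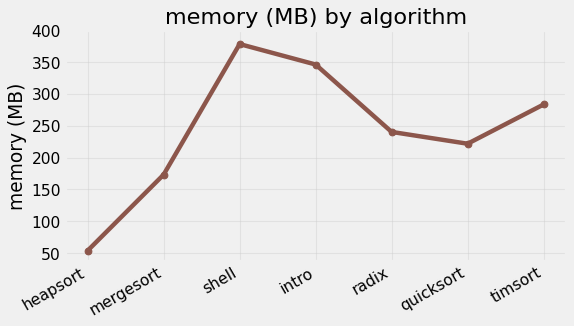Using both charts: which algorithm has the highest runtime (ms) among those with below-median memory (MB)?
Chart 2 median memory (MB) ≈ 250; below-median algorithms: heapsort, mergesort, quicksort. Among those, mergesort has the highest runtime (ms) (≈ 4000).

mergesort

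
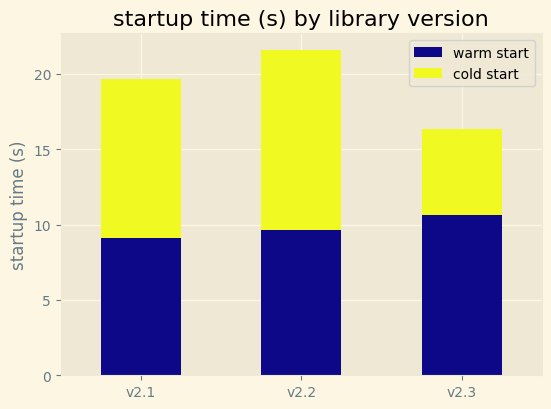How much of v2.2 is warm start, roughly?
≈ 10

warm start top ≈ 10, bottom ≈ 0; segment ≈ 10.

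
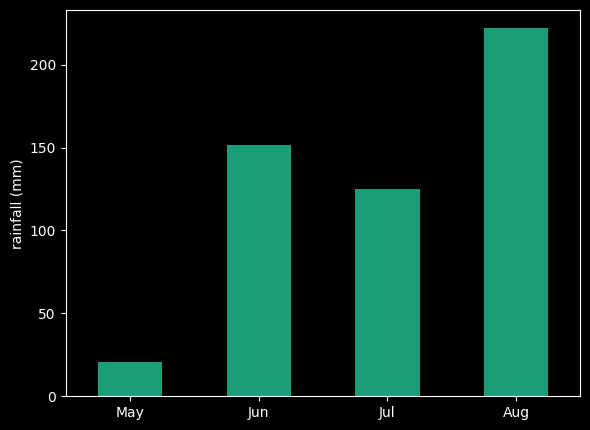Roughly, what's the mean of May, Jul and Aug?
(20 + 120 + 220) / 3 ≈ 120.

≈ 120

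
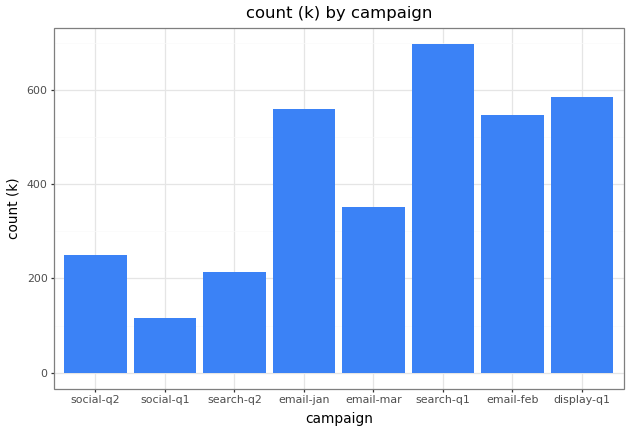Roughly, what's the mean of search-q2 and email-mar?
≈ 300

(200 + 400) / 2 ≈ 300.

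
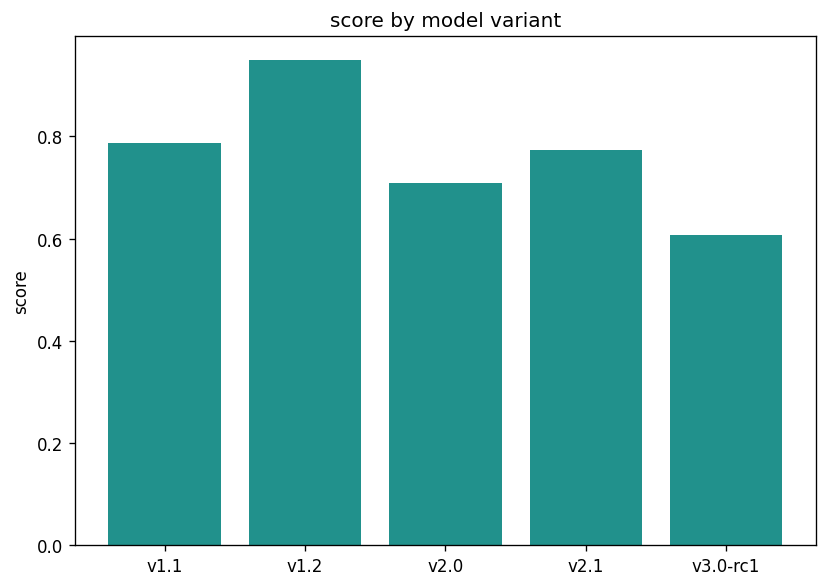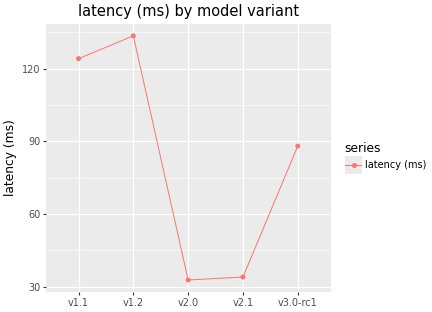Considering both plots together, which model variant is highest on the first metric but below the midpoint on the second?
v2.1

Chart 2 median latency (ms) ≈ 80; below-median model variants: v2.0, v2.1. Among those, v2.1 has the highest score (≈ 0.8).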